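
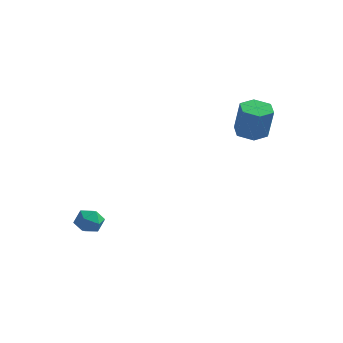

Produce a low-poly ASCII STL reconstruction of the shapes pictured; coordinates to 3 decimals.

solid 
facet normal -0.245 0.156 -0.957
outer loop
vertex 3.468 3.9 2.137
vertex 2.651 3.759 2.323
vertex 2.968 4.546 2.37
endloop
endfacet
facet normal 0.770 0.630 -0.095
outer loop
vertex 3.468 3.9 2.137
vertex 2.968 4.546 2.37
vertex 3.907 3.621 3.85
endloop
endfacet
facet normal 0.771 0.630 -0.095
outer loop
vertex 3.907 3.621 3.85
vertex 2.968 4.546 2.37
vertex 3.407 4.268 4.083
endloop
endfacet
facet normal 0.245 -0.155 0.957
outer loop
vertex 3.907 3.621 3.85
vertex 3.407 4.268 4.083
vertex 3.089 3.481 4.037
endloop
endfacet
facet normal -0.246 0.156 -0.957
outer loop
vertex 2.968 4.546 2.37
vertex 2.651 3.759 2.323
vertex 2.151 4.406 2.557
endloop
endfacet
facet normal -0.123 0.974 0.190
outer loop
vertex 2.968 4.546 2.37
vertex 2.151 4.406 2.557
vertex 3.407 4.268 4.083
endloop
endfacet
facet normal -0.123 0.974 0.190
outer loop
vertex 3.407 4.268 4.083
vertex 2.151 4.406 2.557
vertex 2.589 4.128 4.27
endloop
endfacet
facet normal 0.245 -0.155 0.957
outer loop
vertex 3.407 4.268 4.083
vertex 2.589 4.128 4.27
vertex 3.089 3.481 4.037
endloop
endfacet
facet normal -0.245 0.156 -0.957
outer loop
vertex 2.151 4.406 2.557
vertex 2.651 3.759 2.323
vertex 1.833 3.619 2.51
endloop
endfacet
facet normal -0.895 0.344 0.285
outer loop
vertex 2.151 4.406 2.557
vertex 1.833 3.619 2.51
vertex 2.589 4.128 4.27
endloop
endfacet
facet normal -0.895 0.343 0.285
outer loop
vertex 2.589 4.128 4.27
vertex 1.833 3.619 2.51
vertex 2.272 3.34 4.223
endloop
endfacet
facet normal 0.245 -0.156 0.957
outer loop
vertex 2.589 4.128 4.27
vertex 2.272 3.34 4.223
vertex 3.089 3.481 4.037
endloop
endfacet
facet normal -0.245 0.155 -0.957
outer loop
vertex 1.833 3.619 2.51
vertex 2.651 3.759 2.323
vertex 2.333 2.972 2.277
endloop
endfacet
facet normal -0.771 -0.630 0.095
outer loop
vertex 1.833 3.619 2.51
vertex 2.333 2.972 2.277
vertex 2.272 3.34 4.223
endloop
endfacet
facet normal -0.770 -0.631 0.095
outer loop
vertex 2.272 3.34 4.223
vertex 2.333 2.972 2.277
vertex 2.772 2.694 3.99
endloop
endfacet
facet normal 0.245 -0.156 0.957
outer loop
vertex 2.272 3.34 4.223
vertex 2.772 2.694 3.99
vertex 3.089 3.481 4.037
endloop
endfacet
facet normal -0.245 0.155 -0.957
outer loop
vertex 2.333 2.972 2.277
vertex 2.651 3.759 2.323
vertex 3.151 3.112 2.09
endloop
endfacet
facet normal 0.123 -0.974 -0.190
outer loop
vertex 2.333 2.972 2.277
vertex 3.151 3.112 2.09
vertex 2.772 2.694 3.99
endloop
endfacet
facet normal 0.124 -0.974 -0.190
outer loop
vertex 2.772 2.694 3.99
vertex 3.151 3.112 2.09
vertex 3.589 2.834 3.803
endloop
endfacet
facet normal 0.246 -0.156 0.957
outer loop
vertex 2.772 2.694 3.99
vertex 3.589 2.834 3.803
vertex 3.089 3.481 4.037
endloop
endfacet
facet normal -0.245 0.156 -0.957
outer loop
vertex 3.151 3.112 2.09
vertex 2.651 3.759 2.323
vertex 3.468 3.9 2.137
endloop
endfacet
facet normal 0.895 -0.343 -0.285
outer loop
vertex 3.151 3.112 2.09
vertex 3.468 3.9 2.137
vertex 3.589 2.834 3.803
endloop
endfacet
facet normal 0.894 -0.344 -0.285
outer loop
vertex 3.589 2.834 3.803
vertex 3.468 3.9 2.137
vertex 3.907 3.621 3.85
endloop
endfacet
facet normal 0.245 -0.156 0.957
outer loop
vertex 3.589 2.834 3.803
vertex 3.907 3.621 3.85
vertex 3.089 3.481 4.037
endloop
endfacet
facet normal -0.731 0.459 0.505
outer loop
vertex -3.845 -1.043 -2.935
vertex -3.574 -1.352 -2.262
vertex -3.307 -0.653 -2.511
endloop
endfacet
facet normal -0.546 0.834 -0.075
outer loop
vertex -3.845 -1.043 -2.935
vertex -3.307 -0.653 -2.511
vertex -3.244 -0.682 -3.296
endloop
endfacet
facet normal -0.639 0.419 -0.645
outer loop
vertex -3.845 -1.043 -2.935
vertex -3.244 -0.682 -3.296
vertex -3.474 -1.398 -3.533
endloop
endfacet
facet normal -0.882 -0.214 -0.420
outer loop
vertex -3.845 -1.043 -2.935
vertex -3.474 -1.398 -3.533
vertex -3.678 -1.812 -2.894
endloop
endfacet
facet normal -0.938 -0.188 0.291
outer loop
vertex -3.845 -1.043 -2.935
vertex -3.678 -1.812 -2.894
vertex -3.574 -1.352 -2.262
endloop
endfacet
facet normal 0.150 0.988 -0.025
outer loop
vertex -3.244 -0.682 -3.296
vertex -3.307 -0.653 -2.511
vertex -2.602 -0.768 -2.846
endloop
endfacet
facet normal -0.150 0.382 0.912
outer loop
vertex -3.307 -0.653 -2.511
vertex -3.574 -1.352 -2.262
vertex -2.806 -1.182 -2.207
endloop
endfacet
facet normal -0.486 -0.667 0.565
outer loop
vertex -3.574 -1.352 -2.262
vertex -3.678 -1.812 -2.894
vertex -3.036 -1.898 -2.444
endloop
endfacet
facet normal -0.394 -0.709 -0.585
outer loop
vertex -3.678 -1.812 -2.894
vertex -3.474 -1.398 -3.533
vertex -2.973 -1.927 -3.229
endloop
endfacet
facet normal -0.002 0.315 -0.949
outer loop
vertex -3.474 -1.398 -3.533
vertex -3.244 -0.682 -3.296
vertex -2.706 -1.228 -3.478
endloop
endfacet
facet normal 0.882 0.214 0.420
outer loop
vertex -2.435 -1.537 -2.805
vertex -2.602 -0.768 -2.846
vertex -2.806 -1.182 -2.207
endloop
endfacet
facet normal 0.639 -0.419 0.645
outer loop
vertex -2.435 -1.537 -2.805
vertex -2.806 -1.182 -2.207
vertex -3.036 -1.898 -2.444
endloop
endfacet
facet normal 0.546 -0.834 0.075
outer loop
vertex -2.435 -1.537 -2.805
vertex -3.036 -1.898 -2.444
vertex -2.973 -1.927 -3.229
endloop
endfacet
facet normal 0.731 -0.459 -0.505
outer loop
vertex -2.435 -1.537 -2.805
vertex -2.973 -1.927 -3.229
vertex -2.706 -1.228 -3.478
endloop
endfacet
facet normal 0.938 0.188 -0.291
outer loop
vertex -2.435 -1.537 -2.805
vertex -2.706 -1.228 -3.478
vertex -2.602 -0.768 -2.846
endloop
endfacet
facet normal 0.394 0.709 0.585
outer loop
vertex -2.806 -1.182 -2.207
vertex -2.602 -0.768 -2.846
vertex -3.307 -0.653 -2.511
endloop
endfacet
facet normal 0.002 -0.315 0.949
outer loop
vertex -3.036 -1.898 -2.444
vertex -2.806 -1.182 -2.207
vertex -3.574 -1.352 -2.262
endloop
endfacet
facet normal -0.150 -0.988 0.025
outer loop
vertex -2.973 -1.927 -3.229
vertex -3.036 -1.898 -2.444
vertex -3.678 -1.812 -2.894
endloop
endfacet
facet normal 0.150 -0.382 -0.912
outer loop
vertex -2.706 -1.228 -3.478
vertex -2.973 -1.927 -3.229
vertex -3.474 -1.398 -3.533
endloop
endfacet
facet normal 0.486 0.667 -0.565
outer loop
vertex -2.602 -0.768 -2.846
vertex -2.706 -1.228 -3.478
vertex -3.244 -0.682 -3.296
endloop
endfacet

endsolid


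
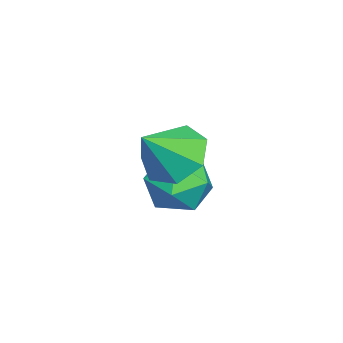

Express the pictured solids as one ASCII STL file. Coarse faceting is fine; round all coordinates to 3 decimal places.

solid 
facet normal -0.569 0.443 -0.693
outer loop
vertex 2.273 -1.938 2.684
vertex 1.661 -2.79 2.642
vertex 1.566 -1.946 3.259
endloop
endfacet
facet normal 0.527 0.542 0.655
outer loop
vertex 2.273 -1.938 2.684
vertex 1.566 -1.946 3.259
vertex 2.559 -3.49 3.738
endloop
endfacet
facet normal -0.569 0.443 -0.693
outer loop
vertex 1.566 -1.946 3.259
vertex 1.661 -2.79 2.642
vertex 0.93 -2.59 3.37
endloop
endfacet
facet normal -0.082 0.247 0.966
outer loop
vertex 1.566 -1.946 3.259
vertex 0.93 -2.59 3.37
vertex 2.559 -3.49 3.738
endloop
endfacet
facet normal -0.569 0.443 -0.693
outer loop
vertex 0.93 -2.59 3.37
vertex 1.661 -2.79 2.642
vertex 0.845 -3.384 2.932
endloop
endfacet
facet normal -0.409 -0.407 0.817
outer loop
vertex 0.93 -2.59 3.37
vertex 0.845 -3.384 2.932
vertex 2.559 -3.49 3.738
endloop
endfacet
facet normal -0.568 0.442 -0.694
outer loop
vertex 0.845 -3.384 2.932
vertex 1.661 -2.79 2.642
vertex 1.374 -3.732 2.277
endloop
endfacet
facet normal -0.209 -0.923 0.322
outer loop
vertex 0.845 -3.384 2.932
vertex 1.374 -3.732 2.277
vertex 2.559 -3.49 3.738
endloop
endfacet
facet normal -0.569 0.442 -0.693
outer loop
vertex 1.374 -3.732 2.277
vertex 1.661 -2.79 2.642
vertex 2.119 -3.37 1.896
endloop
endfacet
facet normal 0.370 -0.917 -0.148
outer loop
vertex 1.374 -3.732 2.277
vertex 2.119 -3.37 1.896
vertex 2.559 -3.49 3.738
endloop
endfacet
facet normal -0.568 0.443 -0.693
outer loop
vertex 2.119 -3.37 1.896
vertex 1.661 -2.79 2.642
vertex 2.519 -2.572 2.078
endloop
endfacet
facet normal 0.889 -0.391 -0.238
outer loop
vertex 2.119 -3.37 1.896
vertex 2.519 -2.572 2.078
vertex 2.559 -3.49 3.738
endloop
endfacet
facet normal -0.568 0.442 -0.694
outer loop
vertex 2.519 -2.572 2.078
vertex 1.661 -2.79 2.642
vertex 2.273 -1.938 2.684
endloop
endfacet
facet normal 0.959 0.258 0.119
outer loop
vertex 2.519 -2.572 2.078
vertex 2.273 -1.938 2.684
vertex 2.559 -3.49 3.738
endloop
endfacet
facet normal 0.231 0.935 -0.268
outer loop
vertex 0.039 -2.515 -0.456
vertex -0.953 -2.172 -0.113
vertex -0.1 -2.182 0.588
endloop
endfacet
facet normal 0.815 0.575 -0.075
outer loop
vertex 0.039 -2.515 -0.456
vertex -0.1 -2.182 0.588
vertex 0.511 -3.076 0.37
endloop
endfacet
facet normal 0.868 0.000 -0.496
outer loop
vertex 0.039 -2.515 -0.456
vertex 0.511 -3.076 0.37
vertex 0.034 -3.619 -0.465
endloop
endfacet
facet normal 0.317 0.006 -0.949
outer loop
vertex 0.039 -2.515 -0.456
vertex 0.034 -3.619 -0.465
vertex -0.87 -3.06 -0.763
endloop
endfacet
facet normal -0.077 0.584 -0.808
outer loop
vertex 0.039 -2.515 -0.456
vertex -0.87 -3.06 -0.763
vertex -0.953 -2.172 -0.113
endloop
endfacet
facet normal 0.723 0.349 0.596
outer loop
vertex 0.511 -3.076 0.37
vertex -0.1 -2.182 0.588
vertex -0.19 -3.08 1.223
endloop
endfacet
facet normal -0.222 0.933 0.284
outer loop
vertex -0.1 -2.182 0.588
vertex -0.953 -2.172 -0.113
vertex -1.094 -2.521 0.925
endloop
endfacet
facet normal -0.720 0.365 -0.590
outer loop
vertex -0.953 -2.172 -0.113
vertex -0.87 -3.06 -0.763
vertex -1.571 -3.064 0.09
endloop
endfacet
facet normal -0.083 -0.570 -0.818
outer loop
vertex -0.87 -3.06 -0.763
vertex 0.034 -3.619 -0.465
vertex -0.96 -3.958 -0.128
endloop
endfacet
facet normal 0.810 -0.580 -0.085
outer loop
vertex 0.034 -3.619 -0.465
vertex 0.511 -3.076 0.37
vertex -0.107 -3.968 0.573
endloop
endfacet
facet normal -0.317 -0.006 0.949
outer loop
vertex -1.099 -3.625 0.916
vertex -0.19 -3.08 1.223
vertex -1.094 -2.521 0.925
endloop
endfacet
facet normal -0.868 -0.000 0.496
outer loop
vertex -1.099 -3.625 0.916
vertex -1.094 -2.521 0.925
vertex -1.571 -3.064 0.09
endloop
endfacet
facet normal -0.815 -0.575 0.075
outer loop
vertex -1.099 -3.625 0.916
vertex -1.571 -3.064 0.09
vertex -0.96 -3.958 -0.128
endloop
endfacet
facet normal -0.231 -0.935 0.268
outer loop
vertex -1.099 -3.625 0.916
vertex -0.96 -3.958 -0.128
vertex -0.107 -3.968 0.573
endloop
endfacet
facet normal 0.077 -0.584 0.808
outer loop
vertex -1.099 -3.625 0.916
vertex -0.107 -3.968 0.573
vertex -0.19 -3.08 1.223
endloop
endfacet
facet normal 0.083 0.570 0.818
outer loop
vertex -1.094 -2.521 0.925
vertex -0.19 -3.08 1.223
vertex -0.1 -2.182 0.588
endloop
endfacet
facet normal -0.810 0.580 0.085
outer loop
vertex -1.571 -3.064 0.09
vertex -1.094 -2.521 0.925
vertex -0.953 -2.172 -0.113
endloop
endfacet
facet normal -0.723 -0.349 -0.596
outer loop
vertex -0.96 -3.958 -0.128
vertex -1.571 -3.064 0.09
vertex -0.87 -3.06 -0.763
endloop
endfacet
facet normal 0.222 -0.933 -0.284
outer loop
vertex -0.107 -3.968 0.573
vertex -0.96 -3.958 -0.128
vertex 0.034 -3.619 -0.465
endloop
endfacet
facet normal 0.720 -0.365 0.590
outer loop
vertex -0.19 -3.08 1.223
vertex -0.107 -3.968 0.573
vertex 0.511 -3.076 0.37
endloop
endfacet

endsolid


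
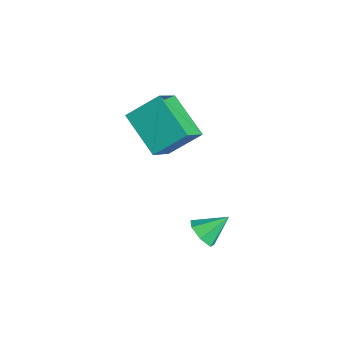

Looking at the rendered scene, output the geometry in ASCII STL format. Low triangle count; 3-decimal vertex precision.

solid 
facet normal -0.053 -0.801 -0.597
outer loop
vertex -0.734 -1.777 -1.68
vertex -0.98 -2.113 -1.207
vertex -1.279 -1.769 -1.642
endloop
endfacet
facet normal -0.018 0.894 -0.447
outer loop
vertex -0.734 -1.777 -1.68
vertex -1.279 -1.769 -1.642
vertex -0.92 -1.207 -0.533
endloop
endfacet
facet normal -0.054 -0.801 -0.596
outer loop
vertex -1.279 -1.769 -1.642
vertex -0.98 -2.113 -1.207
vertex -1.599 -2.02 -1.276
endloop
endfacet
facet normal -0.700 0.703 -0.130
outer loop
vertex -1.279 -1.769 -1.642
vertex -1.599 -2.02 -1.276
vertex -0.92 -1.207 -0.533
endloop
endfacet
facet normal -0.054 -0.800 -0.597
outer loop
vertex -1.599 -2.02 -1.276
vertex -0.98 -2.113 -1.207
vertex -1.453 -2.341 -0.859
endloop
endfacet
facet normal -0.836 0.253 0.487
outer loop
vertex -1.599 -2.02 -1.276
vertex -1.453 -2.341 -0.859
vertex -0.92 -1.207 -0.533
endloop
endfacet
facet normal -0.052 -0.801 -0.596
outer loop
vertex -1.453 -2.341 -0.859
vertex -0.98 -2.113 -1.207
vertex -0.95 -2.49 -0.703
endloop
endfacet
facet normal -0.326 -0.117 0.938
outer loop
vertex -1.453 -2.341 -0.859
vertex -0.95 -2.49 -0.703
vertex -0.92 -1.207 -0.533
endloop
endfacet
facet normal -0.053 -0.801 -0.596
outer loop
vertex -0.95 -2.49 -0.703
vertex -0.98 -2.113 -1.207
vertex -0.47 -2.355 -0.927
endloop
endfacet
facet normal 0.449 -0.128 0.885
outer loop
vertex -0.95 -2.49 -0.703
vertex -0.47 -2.355 -0.927
vertex -0.92 -1.207 -0.533
endloop
endfacet
facet normal -0.052 -0.801 -0.597
outer loop
vertex -0.47 -2.355 -0.927
vertex -0.98 -2.113 -1.207
vertex -0.374 -2.037 -1.362
endloop
endfacet
facet normal 0.902 0.228 0.366
outer loop
vertex -0.47 -2.355 -0.927
vertex -0.374 -2.037 -1.362
vertex -0.92 -1.207 -0.533
endloop
endfacet
facet normal -0.052 -0.801 -0.596
outer loop
vertex -0.374 -2.037 -1.362
vertex -0.98 -2.113 -1.207
vertex -0.734 -1.777 -1.68
endloop
endfacet
facet normal 0.694 0.683 -0.227
outer loop
vertex -0.374 -2.037 -1.362
vertex -0.734 -1.777 -1.68
vertex -0.92 -1.207 -0.533
endloop
endfacet
facet normal -0.823 -0.248 0.511
outer loop
vertex -3.763 -2.625 3.81
vertex -4.502 -1.838 3.0
vertex -3.976 -3.732 2.93
endloop
endfacet
facet normal 0.548 -0.583 0.600
outer loop
vertex -2.478 -3.282 2.0
vertex -3.763 -2.625 3.81
vertex -3.976 -3.732 2.93
endloop
endfacet
facet normal -0.824 -0.248 0.510
outer loop
vertex -3.976 -3.732 2.93
vertex -4.502 -1.838 3.0
vertex -4.715 -2.945 2.119
endloop
endfacet
facet normal -0.149 -0.774 -0.615
outer loop
vertex -4.715 -2.945 2.119
vertex -2.478 -3.282 2.0
vertex -3.976 -3.732 2.93
endloop
endfacet
facet normal 0.150 0.774 0.615
outer loop
vertex -3.763 -2.625 3.81
vertex -3.004 -1.388 2.07
vertex -4.502 -1.838 3.0
endloop
endfacet
facet normal 0.547 -0.583 0.600
outer loop
vertex -2.265 -2.175 2.881
vertex -3.763 -2.625 3.81
vertex -2.478 -3.282 2.0
endloop
endfacet
facet normal 0.149 0.774 0.615
outer loop
vertex -2.265 -2.175 2.881
vertex -3.004 -1.388 2.07
vertex -3.763 -2.625 3.81
endloop
endfacet
facet normal -0.548 0.583 -0.600
outer loop
vertex -4.502 -1.838 3.0
vertex -3.004 -1.388 2.07
vertex -4.715 -2.945 2.119
endloop
endfacet
facet normal -0.149 -0.774 -0.616
outer loop
vertex -3.217 -2.495 1.19
vertex -2.478 -3.282 2.0
vertex -4.715 -2.945 2.119
endloop
endfacet
facet normal -0.547 0.583 -0.601
outer loop
vertex -4.715 -2.945 2.119
vertex -3.004 -1.388 2.07
vertex -3.217 -2.495 1.19
endloop
endfacet
facet normal 0.823 0.248 -0.510
outer loop
vertex -3.217 -2.495 1.19
vertex -2.265 -2.175 2.881
vertex -2.478 -3.282 2.0
endloop
endfacet
facet normal 0.824 0.247 -0.510
outer loop
vertex -3.004 -1.388 2.07
vertex -2.265 -2.175 2.881
vertex -3.217 -2.495 1.19
endloop
endfacet

endsolid


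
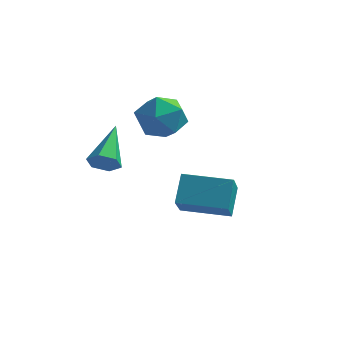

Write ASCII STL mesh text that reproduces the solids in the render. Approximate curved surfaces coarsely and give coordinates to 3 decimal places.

solid 
facet normal 0.143 -0.845 -0.516
outer loop
vertex 0.418 -3.543 2.46
vertex -0.076 -3.43 2.138
vertex 0.457 -3.226 1.952
endloop
endfacet
facet normal 0.913 0.311 0.264
outer loop
vertex 0.418 -3.543 2.46
vertex 0.457 -3.226 1.952
vertex -0.344 -1.85 3.102
endloop
endfacet
facet normal 0.143 -0.845 -0.516
outer loop
vertex 0.457 -3.226 1.952
vertex -0.076 -3.43 2.138
vertex -0.036 -3.113 1.63
endloop
endfacet
facet normal 0.492 0.709 -0.505
outer loop
vertex 0.457 -3.226 1.952
vertex -0.036 -3.113 1.63
vertex -0.344 -1.85 3.102
endloop
endfacet
facet normal 0.143 -0.845 -0.516
outer loop
vertex -0.036 -3.113 1.63
vertex -0.076 -3.43 2.138
vertex -0.569 -3.317 1.816
endloop
endfacet
facet normal -0.459 0.624 -0.632
outer loop
vertex -0.036 -3.113 1.63
vertex -0.569 -3.317 1.816
vertex -0.344 -1.85 3.102
endloop
endfacet
facet normal 0.143 -0.845 -0.516
outer loop
vertex -0.569 -3.317 1.816
vertex -0.076 -3.43 2.138
vertex -0.609 -3.634 2.324
endloop
endfacet
facet normal -0.990 0.142 0.011
outer loop
vertex -0.569 -3.317 1.816
vertex -0.609 -3.634 2.324
vertex -0.344 -1.85 3.102
endloop
endfacet
facet normal 0.143 -0.845 -0.516
outer loop
vertex -0.609 -3.634 2.324
vertex -0.076 -3.43 2.138
vertex -0.115 -3.747 2.646
endloop
endfacet
facet normal -0.568 -0.257 0.782
outer loop
vertex -0.609 -3.634 2.324
vertex -0.115 -3.747 2.646
vertex -0.344 -1.85 3.102
endloop
endfacet
facet normal 0.143 -0.845 -0.516
outer loop
vertex -0.115 -3.747 2.646
vertex -0.076 -3.43 2.138
vertex 0.418 -3.543 2.46
endloop
endfacet
facet normal 0.383 -0.172 0.908
outer loop
vertex -0.115 -3.747 2.646
vertex 0.418 -3.543 2.46
vertex -0.344 -1.85 3.102
endloop
endfacet
facet normal 0.398 0.255 0.881
outer loop
vertex 0.37 1.732 2.919
vertex -0.025 0.869 3.347
vertex 0.925 0.851 2.923
endloop
endfacet
facet normal 0.794 0.502 0.342
outer loop
vertex 0.37 1.732 2.919
vertex 0.925 0.851 2.923
vertex 0.91 1.453 2.074
endloop
endfacet
facet normal 0.381 0.922 -0.061
outer loop
vertex 0.37 1.732 2.919
vertex 0.91 1.453 2.074
vertex -0.05 1.843 1.973
endloop
endfacet
facet normal -0.271 0.935 0.230
outer loop
vertex 0.37 1.732 2.919
vertex -0.05 1.843 1.973
vertex -0.628 1.482 2.761
endloop
endfacet
facet normal -0.259 0.522 0.813
outer loop
vertex 0.37 1.732 2.919
vertex -0.628 1.482 2.761
vertex -0.025 0.869 3.347
endloop
endfacet
facet normal 0.997 -0.055 -0.056
outer loop
vertex 0.91 1.453 2.074
vertex 0.925 0.851 2.923
vertex 0.848 0.418 1.979
endloop
endfacet
facet normal 0.356 -0.454 0.817
outer loop
vertex 0.925 0.851 2.923
vertex -0.025 0.869 3.347
vertex 0.27 0.057 2.767
endloop
endfacet
facet normal -0.708 -0.022 0.706
outer loop
vertex -0.025 0.869 3.347
vertex -0.628 1.482 2.761
vertex -0.69 0.447 2.666
endloop
endfacet
facet normal -0.726 0.646 -0.237
outer loop
vertex -0.628 1.482 2.761
vertex -0.05 1.843 1.973
vertex -0.705 1.049 1.817
endloop
endfacet
facet normal 0.328 0.625 -0.708
outer loop
vertex -0.05 1.843 1.973
vertex 0.91 1.453 2.074
vertex 0.245 1.031 1.393
endloop
endfacet
facet normal 0.271 -0.935 -0.230
outer loop
vertex -0.15 0.168 1.821
vertex 0.848 0.418 1.979
vertex 0.27 0.057 2.767
endloop
endfacet
facet normal -0.381 -0.922 0.061
outer loop
vertex -0.15 0.168 1.821
vertex 0.27 0.057 2.767
vertex -0.69 0.447 2.666
endloop
endfacet
facet normal -0.794 -0.502 -0.342
outer loop
vertex -0.15 0.168 1.821
vertex -0.69 0.447 2.666
vertex -0.705 1.049 1.817
endloop
endfacet
facet normal -0.398 -0.255 -0.881
outer loop
vertex -0.15 0.168 1.821
vertex -0.705 1.049 1.817
vertex 0.245 1.031 1.393
endloop
endfacet
facet normal 0.259 -0.522 -0.813
outer loop
vertex -0.15 0.168 1.821
vertex 0.245 1.031 1.393
vertex 0.848 0.418 1.979
endloop
endfacet
facet normal 0.726 -0.646 0.237
outer loop
vertex 0.27 0.057 2.767
vertex 0.848 0.418 1.979
vertex 0.925 0.851 2.923
endloop
endfacet
facet normal -0.328 -0.625 0.708
outer loop
vertex -0.69 0.447 2.666
vertex 0.27 0.057 2.767
vertex -0.025 0.869 3.347
endloop
endfacet
facet normal -0.997 0.055 0.056
outer loop
vertex -0.705 1.049 1.817
vertex -0.69 0.447 2.666
vertex -0.628 1.482 2.761
endloop
endfacet
facet normal -0.356 0.454 -0.817
outer loop
vertex 0.245 1.031 1.393
vertex -0.705 1.049 1.817
vertex -0.05 1.843 1.973
endloop
endfacet
facet normal 0.708 0.022 -0.706
outer loop
vertex 0.848 0.418 1.979
vertex 0.245 1.031 1.393
vertex 0.91 1.453 2.074
endloop
endfacet
facet normal -0.978 -0.196 0.065
outer loop
vertex 1.833 -2.049 -0.004
vertex 1.739 -1.26 0.961
vertex 1.509 -0.787 -1.066
endloop
endfacet
facet normal 0.075 -0.631 -0.772
outer loop
vertex 3.241 -0.44 -1.181
vertex 1.833 -2.049 -0.004
vertex 1.509 -0.787 -1.066
endloop
endfacet
facet normal -0.978 -0.196 0.065
outer loop
vertex 1.509 -0.787 -1.066
vertex 1.739 -1.26 0.961
vertex 1.415 0.001 -0.101
endloop
endfacet
facet normal -0.192 0.751 -0.632
outer loop
vertex 1.415 0.001 -0.101
vertex 3.241 -0.44 -1.181
vertex 1.509 -0.787 -1.066
endloop
endfacet
facet normal 0.192 -0.750 0.632
outer loop
vertex 1.833 -2.049 -0.004
vertex 3.471 -0.913 0.846
vertex 1.739 -1.26 0.961
endloop
endfacet
facet normal 0.075 -0.631 -0.772
outer loop
vertex 3.565 -1.701 -0.119
vertex 1.833 -2.049 -0.004
vertex 3.241 -0.44 -1.181
endloop
endfacet
facet normal 0.193 -0.751 0.632
outer loop
vertex 3.565 -1.701 -0.119
vertex 3.471 -0.913 0.846
vertex 1.833 -2.049 -0.004
endloop
endfacet
facet normal -0.075 0.631 0.772
outer loop
vertex 1.739 -1.26 0.961
vertex 3.471 -0.913 0.846
vertex 1.415 0.001 -0.101
endloop
endfacet
facet normal -0.193 0.750 -0.632
outer loop
vertex 3.147 0.349 -0.216
vertex 3.241 -0.44 -1.181
vertex 1.415 0.001 -0.101
endloop
endfacet
facet normal -0.075 0.631 0.772
outer loop
vertex 1.415 0.001 -0.101
vertex 3.471 -0.913 0.846
vertex 3.147 0.349 -0.216
endloop
endfacet
facet normal 0.978 0.196 -0.065
outer loop
vertex 3.147 0.349 -0.216
vertex 3.565 -1.701 -0.119
vertex 3.241 -0.44 -1.181
endloop
endfacet
facet normal 0.978 0.196 -0.065
outer loop
vertex 3.471 -0.913 0.846
vertex 3.565 -1.701 -0.119
vertex 3.147 0.349 -0.216
endloop
endfacet

endsolid


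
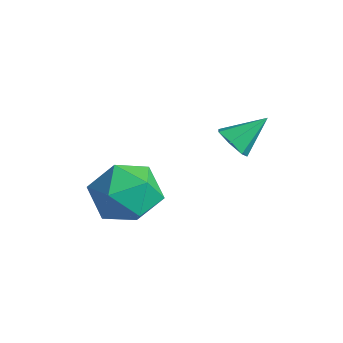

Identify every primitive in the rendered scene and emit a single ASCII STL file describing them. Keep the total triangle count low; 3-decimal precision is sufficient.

solid 
facet normal -0.198 -0.770 -0.607
outer loop
vertex -1.776 2.065 -0.685
vertex -2.208 1.821 -0.235
vertex -2.325 2.248 -0.738
endloop
endfacet
facet normal 0.318 0.815 -0.485
outer loop
vertex -1.776 2.065 -0.685
vertex -2.325 2.248 -0.738
vertex -1.932 2.899 0.615
endloop
endfacet
facet normal -0.198 -0.770 -0.607
outer loop
vertex -2.325 2.248 -0.738
vertex -2.208 1.821 -0.235
vertex -2.786 2.11 -0.413
endloop
endfacet
facet normal -0.450 0.849 -0.278
outer loop
vertex -2.325 2.248 -0.738
vertex -2.786 2.11 -0.413
vertex -1.932 2.899 0.615
endloop
endfacet
facet normal -0.198 -0.770 -0.607
outer loop
vertex -2.786 2.11 -0.413
vertex -2.208 1.821 -0.235
vertex -2.812 1.754 0.047
endloop
endfacet
facet normal -0.821 0.473 0.319
outer loop
vertex -2.786 2.11 -0.413
vertex -2.812 1.754 0.047
vertex -1.932 2.899 0.615
endloop
endfacet
facet normal -0.198 -0.770 -0.607
outer loop
vertex -2.812 1.754 0.047
vertex -2.208 1.821 -0.235
vertex -2.384 1.449 0.294
endloop
endfacet
facet normal -0.515 -0.029 0.857
outer loop
vertex -2.812 1.754 0.047
vertex -2.384 1.449 0.294
vertex -1.932 2.899 0.615
endloop
endfacet
facet normal -0.198 -0.770 -0.607
outer loop
vertex -2.384 1.449 0.294
vertex -2.208 1.821 -0.235
vertex -1.823 1.424 0.143
endloop
endfacet
facet normal 0.238 -0.280 0.930
outer loop
vertex -2.384 1.449 0.294
vertex -1.823 1.424 0.143
vertex -1.932 2.899 0.615
endloop
endfacet
facet normal -0.198 -0.770 -0.607
outer loop
vertex -1.823 1.424 0.143
vertex -2.208 1.821 -0.235
vertex -1.552 1.698 -0.293
endloop
endfacet
facet normal 0.870 -0.091 0.484
outer loop
vertex -1.823 1.424 0.143
vertex -1.552 1.698 -0.293
vertex -1.932 2.899 0.615
endloop
endfacet
facet normal -0.198 -0.769 -0.607
outer loop
vertex -1.552 1.698 -0.293
vertex -2.208 1.821 -0.235
vertex -1.776 2.065 -0.685
endloop
endfacet
facet normal 0.906 0.397 -0.146
outer loop
vertex -1.552 1.698 -0.293
vertex -1.776 2.065 -0.685
vertex -1.932 2.899 0.615
endloop
endfacet
facet normal -0.596 0.369 0.713
outer loop
vertex -3.679 -0.158 -1.398
vertex -4.59 -0.889 -1.782
vertex -3.805 -1.284 -0.921
endloop
endfacet
facet normal 0.086 0.380 0.921
outer loop
vertex -3.679 -0.158 -1.398
vertex -3.805 -1.284 -0.921
vertex -2.686 -0.857 -1.202
endloop
endfacet
facet normal 0.453 0.770 0.449
outer loop
vertex -3.679 -0.158 -1.398
vertex -2.686 -0.857 -1.202
vertex -2.78 -0.198 -2.237
endloop
endfacet
facet normal -0.002 0.999 -0.050
outer loop
vertex -3.679 -0.158 -1.398
vertex -2.78 -0.198 -2.237
vertex -3.956 -0.218 -2.595
endloop
endfacet
facet normal -0.650 0.751 0.113
outer loop
vertex -3.679 -0.158 -1.398
vertex -3.956 -0.218 -2.595
vertex -4.59 -0.889 -1.782
endloop
endfacet
facet normal 0.335 -0.288 0.897
outer loop
vertex -2.686 -0.857 -1.202
vertex -3.805 -1.284 -0.921
vertex -2.984 -2.022 -1.465
endloop
endfacet
facet normal -0.769 -0.307 0.561
outer loop
vertex -3.805 -1.284 -0.921
vertex -4.59 -0.889 -1.782
vertex -4.16 -2.042 -1.823
endloop
endfacet
facet normal -0.857 0.312 -0.411
outer loop
vertex -4.59 -0.889 -1.782
vertex -3.956 -0.218 -2.595
vertex -4.254 -1.383 -2.858
endloop
endfacet
facet normal 0.193 0.712 -0.675
outer loop
vertex -3.956 -0.218 -2.595
vertex -2.78 -0.198 -2.237
vertex -3.135 -0.956 -3.139
endloop
endfacet
facet normal 0.930 0.342 0.133
outer loop
vertex -2.78 -0.198 -2.237
vertex -2.686 -0.857 -1.202
vertex -2.35 -1.351 -2.278
endloop
endfacet
facet normal 0.002 -0.999 0.050
outer loop
vertex -3.261 -2.082 -2.662
vertex -2.984 -2.022 -1.465
vertex -4.16 -2.042 -1.823
endloop
endfacet
facet normal -0.453 -0.770 -0.449
outer loop
vertex -3.261 -2.082 -2.662
vertex -4.16 -2.042 -1.823
vertex -4.254 -1.383 -2.858
endloop
endfacet
facet normal -0.086 -0.380 -0.921
outer loop
vertex -3.261 -2.082 -2.662
vertex -4.254 -1.383 -2.858
vertex -3.135 -0.956 -3.139
endloop
endfacet
facet normal 0.596 -0.369 -0.713
outer loop
vertex -3.261 -2.082 -2.662
vertex -3.135 -0.956 -3.139
vertex -2.35 -1.351 -2.278
endloop
endfacet
facet normal 0.650 -0.751 -0.113
outer loop
vertex -3.261 -2.082 -2.662
vertex -2.35 -1.351 -2.278
vertex -2.984 -2.022 -1.465
endloop
endfacet
facet normal -0.193 -0.712 0.675
outer loop
vertex -4.16 -2.042 -1.823
vertex -2.984 -2.022 -1.465
vertex -3.805 -1.284 -0.921
endloop
endfacet
facet normal -0.930 -0.342 -0.133
outer loop
vertex -4.254 -1.383 -2.858
vertex -4.16 -2.042 -1.823
vertex -4.59 -0.889 -1.782
endloop
endfacet
facet normal -0.335 0.288 -0.897
outer loop
vertex -3.135 -0.956 -3.139
vertex -4.254 -1.383 -2.858
vertex -3.956 -0.218 -2.595
endloop
endfacet
facet normal 0.769 0.307 -0.561
outer loop
vertex -2.35 -1.351 -2.278
vertex -3.135 -0.956 -3.139
vertex -2.78 -0.198 -2.237
endloop
endfacet
facet normal 0.857 -0.312 0.411
outer loop
vertex -2.984 -2.022 -1.465
vertex -2.35 -1.351 -2.278
vertex -2.686 -0.857 -1.202
endloop
endfacet

endsolid


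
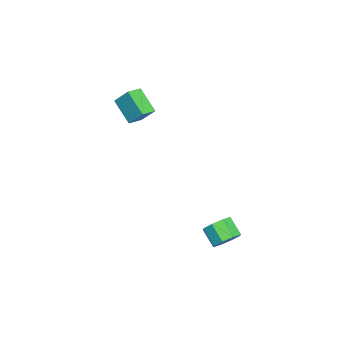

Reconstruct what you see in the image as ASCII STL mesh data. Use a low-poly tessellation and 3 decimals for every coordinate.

solid 
facet normal -0.725 0.615 -0.310
outer loop
vertex -4.113 -1.686 4.128
vertex -3.033 -0.858 3.248
vertex -4.325 -2.412 3.184
endloop
endfacet
facet normal -0.667 -0.511 0.543
outer loop
vertex -3.607 -3.022 3.492
vertex -4.113 -1.686 4.128
vertex -4.325 -2.412 3.184
endloop
endfacet
facet normal -0.724 0.615 -0.311
outer loop
vertex -4.325 -2.412 3.184
vertex -3.033 -0.858 3.248
vertex -3.245 -1.585 2.304
endloop
endfacet
facet normal -0.176 -0.601 -0.780
outer loop
vertex -3.245 -1.585 2.304
vertex -3.607 -3.022 3.492
vertex -4.325 -2.412 3.184
endloop
endfacet
facet normal 0.175 0.600 0.780
outer loop
vertex -4.113 -1.686 4.128
vertex -2.315 -1.468 3.556
vertex -3.033 -0.858 3.248
endloop
endfacet
facet normal -0.666 -0.511 0.543
outer loop
vertex -3.395 -2.295 4.436
vertex -4.113 -1.686 4.128
vertex -3.607 -3.022 3.492
endloop
endfacet
facet normal 0.175 0.601 0.780
outer loop
vertex -3.395 -2.295 4.436
vertex -2.315 -1.468 3.556
vertex -4.113 -1.686 4.128
endloop
endfacet
facet normal 0.667 0.511 -0.543
outer loop
vertex -3.033 -0.858 3.248
vertex -2.315 -1.468 3.556
vertex -3.245 -1.585 2.304
endloop
endfacet
facet normal -0.175 -0.601 -0.780
outer loop
vertex -2.527 -2.194 2.612
vertex -3.607 -3.022 3.492
vertex -3.245 -1.585 2.304
endloop
endfacet
facet normal 0.666 0.511 -0.543
outer loop
vertex -3.245 -1.585 2.304
vertex -2.315 -1.468 3.556
vertex -2.527 -2.194 2.612
endloop
endfacet
facet normal 0.725 -0.615 0.311
outer loop
vertex -2.527 -2.194 2.612
vertex -3.395 -2.295 4.436
vertex -3.607 -3.022 3.492
endloop
endfacet
facet normal 0.724 -0.615 0.311
outer loop
vertex -2.315 -1.468 3.556
vertex -3.395 -2.295 4.436
vertex -2.527 -2.194 2.612
endloop
endfacet
facet normal 0.674 0.488 -0.555
outer loop
vertex 3.937 3.426 -0.364
vertex 3.614 3.108 -1.036
vertex 3.486 3.779 -0.601
endloop
endfacet
facet normal 0.129 0.661 0.739
outer loop
vertex 3.937 3.426 -0.364
vertex 3.486 3.779 -0.601
vertex 3.168 2.869 0.268
endloop
endfacet
facet normal 0.130 0.661 0.739
outer loop
vertex 3.168 2.869 0.268
vertex 3.486 3.779 -0.601
vertex 2.717 3.223 0.031
endloop
endfacet
facet normal -0.674 -0.489 0.554
outer loop
vertex 3.168 2.869 0.268
vertex 2.717 3.223 0.031
vertex 2.846 2.552 -0.404
endloop
endfacet
facet normal 0.674 0.488 -0.554
outer loop
vertex 3.486 3.779 -0.601
vertex 3.614 3.108 -1.036
vertex 3.11 3.74 -1.093
endloop
endfacet
facet normal -0.422 0.871 0.253
outer loop
vertex 3.486 3.779 -0.601
vertex 3.11 3.74 -1.093
vertex 2.717 3.223 0.031
endloop
endfacet
facet normal -0.422 0.871 0.253
outer loop
vertex 2.717 3.223 0.031
vertex 3.11 3.74 -1.093
vertex 2.342 3.184 -0.461
endloop
endfacet
facet normal -0.675 -0.488 0.553
outer loop
vertex 2.717 3.223 0.031
vertex 2.342 3.184 -0.461
vertex 2.846 2.552 -0.404
endloop
endfacet
facet normal 0.674 0.488 -0.554
outer loop
vertex 3.11 3.74 -1.093
vertex 3.614 3.108 -1.036
vertex 3.03 3.33 -1.551
endloop
endfacet
facet normal -0.727 0.570 -0.383
outer loop
vertex 3.11 3.74 -1.093
vertex 3.03 3.33 -1.551
vertex 2.342 3.184 -0.461
endloop
endfacet
facet normal -0.727 0.571 -0.382
outer loop
vertex 2.342 3.184 -0.461
vertex 3.03 3.33 -1.551
vertex 2.261 2.774 -0.919
endloop
endfacet
facet normal -0.674 -0.487 0.555
outer loop
vertex 2.342 3.184 -0.461
vertex 2.261 2.774 -0.919
vertex 2.846 2.552 -0.404
endloop
endfacet
facet normal 0.674 0.489 -0.554
outer loop
vertex 3.03 3.33 -1.551
vertex 3.614 3.108 -1.036
vertex 3.292 2.791 -1.708
endloop
endfacet
facet normal -0.606 -0.063 -0.793
outer loop
vertex 3.03 3.33 -1.551
vertex 3.292 2.791 -1.708
vertex 2.261 2.774 -0.919
endloop
endfacet
facet normal -0.606 -0.063 -0.793
outer loop
vertex 2.261 2.774 -0.919
vertex 3.292 2.791 -1.708
vertex 2.523 2.234 -1.076
endloop
endfacet
facet normal -0.674 -0.488 0.555
outer loop
vertex 2.261 2.774 -0.919
vertex 2.523 2.234 -1.076
vertex 2.846 2.552 -0.404
endloop
endfacet
facet normal 0.674 0.489 -0.554
outer loop
vertex 3.292 2.791 -1.708
vertex 3.614 3.108 -1.036
vertex 3.743 2.437 -1.471
endloop
endfacet
facet normal -0.130 -0.660 -0.740
outer loop
vertex 3.292 2.791 -1.708
vertex 3.743 2.437 -1.471
vertex 2.523 2.234 -1.076
endloop
endfacet
facet normal -0.129 -0.661 -0.739
outer loop
vertex 2.523 2.234 -1.076
vertex 3.743 2.437 -1.471
vertex 2.974 1.881 -0.839
endloop
endfacet
facet normal -0.674 -0.488 0.555
outer loop
vertex 2.523 2.234 -1.076
vertex 2.974 1.881 -0.839
vertex 2.846 2.552 -0.404
endloop
endfacet
facet normal 0.675 0.488 -0.553
outer loop
vertex 3.743 2.437 -1.471
vertex 3.614 3.108 -1.036
vertex 4.118 2.476 -0.979
endloop
endfacet
facet normal 0.422 -0.871 -0.253
outer loop
vertex 3.743 2.437 -1.471
vertex 4.118 2.476 -0.979
vertex 2.974 1.881 -0.839
endloop
endfacet
facet normal 0.422 -0.871 -0.253
outer loop
vertex 2.974 1.881 -0.839
vertex 4.118 2.476 -0.979
vertex 3.35 1.92 -0.347
endloop
endfacet
facet normal -0.674 -0.488 0.554
outer loop
vertex 2.974 1.881 -0.839
vertex 3.35 1.92 -0.347
vertex 2.846 2.552 -0.404
endloop
endfacet
facet normal 0.674 0.487 -0.555
outer loop
vertex 4.118 2.476 -0.979
vertex 3.614 3.108 -1.036
vertex 4.199 2.886 -0.521
endloop
endfacet
facet normal 0.727 -0.570 0.382
outer loop
vertex 4.118 2.476 -0.979
vertex 4.199 2.886 -0.521
vertex 3.35 1.92 -0.347
endloop
endfacet
facet normal 0.727 -0.570 0.383
outer loop
vertex 3.35 1.92 -0.347
vertex 4.199 2.886 -0.521
vertex 3.43 2.33 0.111
endloop
endfacet
facet normal -0.674 -0.488 0.554
outer loop
vertex 3.35 1.92 -0.347
vertex 3.43 2.33 0.111
vertex 2.846 2.552 -0.404
endloop
endfacet
facet normal 0.674 0.488 -0.555
outer loop
vertex 4.199 2.886 -0.521
vertex 3.614 3.108 -1.036
vertex 3.937 3.426 -0.364
endloop
endfacet
facet normal 0.606 0.063 0.793
outer loop
vertex 4.199 2.886 -0.521
vertex 3.937 3.426 -0.364
vertex 3.43 2.33 0.111
endloop
endfacet
facet normal 0.606 0.063 0.793
outer loop
vertex 3.43 2.33 0.111
vertex 3.937 3.426 -0.364
vertex 3.168 2.869 0.268
endloop
endfacet
facet normal -0.674 -0.489 0.554
outer loop
vertex 3.43 2.33 0.111
vertex 3.168 2.869 0.268
vertex 2.846 2.552 -0.404
endloop
endfacet

endsolid


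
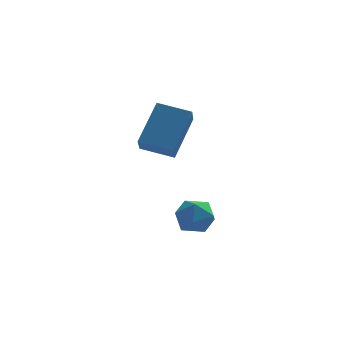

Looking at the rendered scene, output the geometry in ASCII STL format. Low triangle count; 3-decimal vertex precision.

solid 
facet normal -0.881 0.343 0.325
outer loop
vertex -3.171 2.899 -3.046
vertex -3.229 2.373 -2.648
vertex -2.933 2.924 -2.428
endloop
endfacet
facet normal -0.451 0.882 0.138
outer loop
vertex -3.171 2.899 -3.046
vertex -2.933 2.924 -2.428
vertex -2.583 3.181 -2.928
endloop
endfacet
facet normal -0.271 0.793 -0.545
outer loop
vertex -3.171 2.899 -3.046
vertex -2.583 3.181 -2.928
vertex -2.663 2.79 -3.457
endloop
endfacet
facet normal -0.590 0.199 -0.782
outer loop
vertex -3.171 2.899 -3.046
vertex -2.663 2.79 -3.457
vertex -3.062 2.29 -3.283
endloop
endfacet
facet normal -0.967 -0.078 -0.244
outer loop
vertex -3.171 2.899 -3.046
vertex -3.062 2.29 -3.283
vertex -3.229 2.373 -2.648
endloop
endfacet
facet normal 0.143 0.836 0.530
outer loop
vertex -2.583 3.181 -2.928
vertex -2.933 2.924 -2.428
vertex -2.278 2.83 -2.457
endloop
endfacet
facet normal -0.553 -0.035 0.832
outer loop
vertex -2.933 2.924 -2.428
vertex -3.229 2.373 -2.648
vertex -2.677 2.33 -2.283
endloop
endfacet
facet normal -0.691 -0.718 -0.088
outer loop
vertex -3.229 2.373 -2.648
vertex -3.062 2.29 -3.283
vertex -2.757 1.939 -2.812
endloop
endfacet
facet normal -0.081 -0.269 -0.960
outer loop
vertex -3.062 2.29 -3.283
vertex -2.663 2.79 -3.457
vertex -2.407 2.196 -3.312
endloop
endfacet
facet normal 0.435 0.691 -0.577
outer loop
vertex -2.663 2.79 -3.457
vertex -2.583 3.181 -2.928
vertex -2.111 2.747 -3.092
endloop
endfacet
facet normal 0.590 -0.199 0.782
outer loop
vertex -2.169 2.221 -2.694
vertex -2.278 2.83 -2.457
vertex -2.677 2.33 -2.283
endloop
endfacet
facet normal 0.271 -0.793 0.545
outer loop
vertex -2.169 2.221 -2.694
vertex -2.677 2.33 -2.283
vertex -2.757 1.939 -2.812
endloop
endfacet
facet normal 0.451 -0.882 -0.138
outer loop
vertex -2.169 2.221 -2.694
vertex -2.757 1.939 -2.812
vertex -2.407 2.196 -3.312
endloop
endfacet
facet normal 0.881 -0.343 -0.325
outer loop
vertex -2.169 2.221 -2.694
vertex -2.407 2.196 -3.312
vertex -2.111 2.747 -3.092
endloop
endfacet
facet normal 0.967 0.078 0.244
outer loop
vertex -2.169 2.221 -2.694
vertex -2.111 2.747 -3.092
vertex -2.278 2.83 -2.457
endloop
endfacet
facet normal 0.081 0.269 0.960
outer loop
vertex -2.677 2.33 -2.283
vertex -2.278 2.83 -2.457
vertex -2.933 2.924 -2.428
endloop
endfacet
facet normal -0.435 -0.691 0.577
outer loop
vertex -2.757 1.939 -2.812
vertex -2.677 2.33 -2.283
vertex -3.229 2.373 -2.648
endloop
endfacet
facet normal -0.143 -0.836 -0.530
outer loop
vertex -2.407 2.196 -3.312
vertex -2.757 1.939 -2.812
vertex -3.062 2.29 -3.283
endloop
endfacet
facet normal 0.553 0.035 -0.832
outer loop
vertex -2.111 2.747 -3.092
vertex -2.407 2.196 -3.312
vertex -2.663 2.79 -3.457
endloop
endfacet
facet normal 0.691 0.718 0.088
outer loop
vertex -2.278 2.83 -2.457
vertex -2.111 2.747 -3.092
vertex -2.583 3.181 -2.928
endloop
endfacet
facet normal -0.357 -0.569 -0.741
outer loop
vertex -3.279 2.198 -0.17
vertex -4.248 2.485 0.077
vertex -3.219 2.864 -0.71
endloop
endfacet
facet normal 0.931 -0.276 -0.237
outer loop
vertex -2.672 3.735 0.423
vertex -3.279 2.198 -0.17
vertex -3.219 2.864 -0.71
endloop
endfacet
facet normal -0.357 -0.569 -0.741
outer loop
vertex -3.219 2.864 -0.71
vertex -4.248 2.485 0.077
vertex -4.188 3.151 -0.463
endloop
endfacet
facet normal 0.069 0.775 -0.629
outer loop
vertex -4.188 3.151 -0.463
vertex -2.672 3.735 0.423
vertex -3.219 2.864 -0.71
endloop
endfacet
facet normal -0.069 -0.775 0.629
outer loop
vertex -3.279 2.198 -0.17
vertex -3.701 3.356 1.21
vertex -4.248 2.485 0.077
endloop
endfacet
facet normal 0.931 -0.276 -0.237
outer loop
vertex -2.732 3.069 0.963
vertex -3.279 2.198 -0.17
vertex -2.672 3.735 0.423
endloop
endfacet
facet normal -0.069 -0.775 0.629
outer loop
vertex -2.732 3.069 0.963
vertex -3.701 3.356 1.21
vertex -3.279 2.198 -0.17
endloop
endfacet
facet normal -0.931 0.276 0.237
outer loop
vertex -4.248 2.485 0.077
vertex -3.701 3.356 1.21
vertex -4.188 3.151 -0.463
endloop
endfacet
facet normal 0.069 0.775 -0.629
outer loop
vertex -3.641 4.022 0.67
vertex -2.672 3.735 0.423
vertex -4.188 3.151 -0.463
endloop
endfacet
facet normal -0.931 0.276 0.237
outer loop
vertex -4.188 3.151 -0.463
vertex -3.701 3.356 1.21
vertex -3.641 4.022 0.67
endloop
endfacet
facet normal 0.357 0.569 0.741
outer loop
vertex -3.641 4.022 0.67
vertex -2.732 3.069 0.963
vertex -2.672 3.735 0.423
endloop
endfacet
facet normal 0.357 0.569 0.741
outer loop
vertex -3.701 3.356 1.21
vertex -2.732 3.069 0.963
vertex -3.641 4.022 0.67
endloop
endfacet

endsolid


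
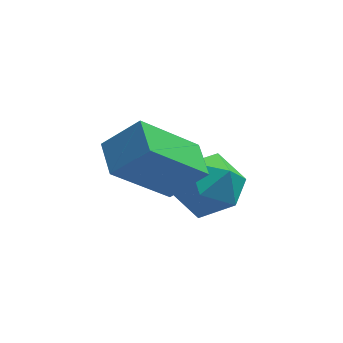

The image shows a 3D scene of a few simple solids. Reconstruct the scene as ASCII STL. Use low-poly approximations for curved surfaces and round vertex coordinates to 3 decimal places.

solid 
facet normal 0.155 0.244 0.957
outer loop
vertex 0.089 -0.922 0.645
vertex -0.679 -1.517 0.921
vertex 0.256 -1.893 0.865
endloop
endfacet
facet normal 0.765 0.265 0.587
outer loop
vertex 0.089 -0.922 0.645
vertex 0.256 -1.893 0.865
vertex 0.716 -1.469 0.074
endloop
endfacet
facet normal 0.683 0.729 0.051
outer loop
vertex 0.089 -0.922 0.645
vertex 0.716 -1.469 0.074
vertex 0.066 -0.83 -0.36
endloop
endfacet
facet normal 0.020 0.996 0.091
outer loop
vertex 0.089 -0.922 0.645
vertex 0.066 -0.83 -0.36
vertex -0.796 -0.86 0.164
endloop
endfacet
facet normal -0.305 0.695 0.651
outer loop
vertex 0.089 -0.922 0.645
vertex -0.796 -0.86 0.164
vertex -0.679 -1.517 0.921
endloop
endfacet
facet normal 0.873 -0.382 0.303
outer loop
vertex 0.716 -1.469 0.074
vertex 0.256 -1.893 0.865
vertex 0.336 -2.4 -0.004
endloop
endfacet
facet normal -0.113 -0.415 0.903
outer loop
vertex 0.256 -1.893 0.865
vertex -0.679 -1.517 0.921
vertex -0.526 -2.43 0.52
endloop
endfacet
facet normal -0.857 0.316 0.407
outer loop
vertex -0.679 -1.517 0.921
vertex -0.796 -0.86 0.164
vertex -1.176 -1.791 0.086
endloop
endfacet
facet normal -0.331 0.802 -0.498
outer loop
vertex -0.796 -0.86 0.164
vertex 0.066 -0.83 -0.36
vertex -0.716 -1.367 -0.705
endloop
endfacet
facet normal 0.740 0.371 -0.562
outer loop
vertex 0.066 -0.83 -0.36
vertex 0.716 -1.469 0.074
vertex 0.219 -1.743 -0.761
endloop
endfacet
facet normal -0.020 -0.996 -0.091
outer loop
vertex -0.549 -2.338 -0.485
vertex 0.336 -2.4 -0.004
vertex -0.526 -2.43 0.52
endloop
endfacet
facet normal -0.683 -0.729 -0.051
outer loop
vertex -0.549 -2.338 -0.485
vertex -0.526 -2.43 0.52
vertex -1.176 -1.791 0.086
endloop
endfacet
facet normal -0.765 -0.265 -0.587
outer loop
vertex -0.549 -2.338 -0.485
vertex -1.176 -1.791 0.086
vertex -0.716 -1.367 -0.705
endloop
endfacet
facet normal -0.155 -0.244 -0.957
outer loop
vertex -0.549 -2.338 -0.485
vertex -0.716 -1.367 -0.705
vertex 0.219 -1.743 -0.761
endloop
endfacet
facet normal 0.305 -0.695 -0.651
outer loop
vertex -0.549 -2.338 -0.485
vertex 0.219 -1.743 -0.761
vertex 0.336 -2.4 -0.004
endloop
endfacet
facet normal 0.331 -0.802 0.498
outer loop
vertex -0.526 -2.43 0.52
vertex 0.336 -2.4 -0.004
vertex 0.256 -1.893 0.865
endloop
endfacet
facet normal -0.740 -0.371 0.562
outer loop
vertex -1.176 -1.791 0.086
vertex -0.526 -2.43 0.52
vertex -0.679 -1.517 0.921
endloop
endfacet
facet normal -0.873 0.382 -0.303
outer loop
vertex -0.716 -1.367 -0.705
vertex -1.176 -1.791 0.086
vertex -0.796 -0.86 0.164
endloop
endfacet
facet normal 0.113 0.415 -0.903
outer loop
vertex 0.219 -1.743 -0.761
vertex -0.716 -1.367 -0.705
vertex 0.066 -0.83 -0.36
endloop
endfacet
facet normal 0.857 -0.316 -0.407
outer loop
vertex 0.336 -2.4 -0.004
vertex 0.219 -1.743 -0.761
vertex 0.716 -1.469 0.074
endloop
endfacet
facet normal -0.738 0.042 -0.674
outer loop
vertex -2.675 -3.051 2.165
vertex -2.805 -2.06 2.369
vertex -1.25 -2.548 0.635
endloop
endfacet
facet normal 0.128 -0.971 -0.200
outer loop
vertex -0.335 -2.6 1.471
vertex -2.675 -3.051 2.165
vertex -1.25 -2.548 0.635
endloop
endfacet
facet normal -0.738 0.043 -0.674
outer loop
vertex -1.25 -2.548 0.635
vertex -2.805 -2.06 2.369
vertex -1.38 -1.557 0.84
endloop
endfacet
facet normal 0.663 0.234 -0.711
outer loop
vertex -1.38 -1.557 0.84
vertex -0.335 -2.6 1.471
vertex -1.25 -2.548 0.635
endloop
endfacet
facet normal -0.663 -0.233 0.711
outer loop
vertex -2.675 -3.051 2.165
vertex -1.89 -2.112 3.205
vertex -2.805 -2.06 2.369
endloop
endfacet
facet normal 0.128 -0.971 -0.200
outer loop
vertex -1.76 -3.103 3.0
vertex -2.675 -3.051 2.165
vertex -0.335 -2.6 1.471
endloop
endfacet
facet normal -0.663 -0.234 0.711
outer loop
vertex -1.76 -3.103 3.0
vertex -1.89 -2.112 3.205
vertex -2.675 -3.051 2.165
endloop
endfacet
facet normal -0.128 0.971 0.200
outer loop
vertex -2.805 -2.06 2.369
vertex -1.89 -2.112 3.205
vertex -1.38 -1.557 0.84
endloop
endfacet
facet normal 0.663 0.233 -0.712
outer loop
vertex -0.465 -1.609 1.675
vertex -0.335 -2.6 1.471
vertex -1.38 -1.557 0.84
endloop
endfacet
facet normal -0.128 0.971 0.200
outer loop
vertex -1.38 -1.557 0.84
vertex -1.89 -2.112 3.205
vertex -0.465 -1.609 1.675
endloop
endfacet
facet normal 0.738 -0.042 0.674
outer loop
vertex -0.465 -1.609 1.675
vertex -1.76 -3.103 3.0
vertex -0.335 -2.6 1.471
endloop
endfacet
facet normal 0.738 -0.042 0.673
outer loop
vertex -1.89 -2.112 3.205
vertex -1.76 -3.103 3.0
vertex -0.465 -1.609 1.675
endloop
endfacet

endsolid


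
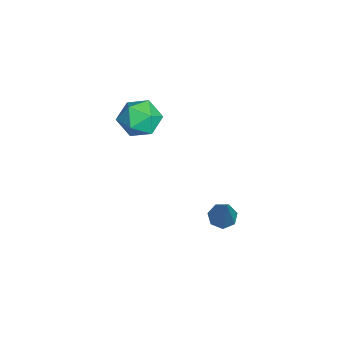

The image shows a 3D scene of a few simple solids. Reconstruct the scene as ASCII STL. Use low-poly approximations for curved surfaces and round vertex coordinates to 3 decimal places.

solid 
facet normal -0.597 -0.021 -0.802
outer loop
vertex 0.252 -1.017 -2.403
vertex -0.149 -1.002 -2.105
vertex 0.105 -0.621 -2.304
endloop
endfacet
facet normal 0.838 0.403 -0.368
outer loop
vertex 0.252 -1.017 -2.403
vertex 0.105 -0.621 -2.304
vertex 1.089 -0.958 -0.435
endloop
endfacet
facet normal -0.595 -0.023 -0.803
outer loop
vertex 0.105 -0.621 -2.304
vertex -0.149 -1.002 -2.105
vertex -0.234 -0.512 -2.056
endloop
endfacet
facet normal 0.311 0.950 0.008
outer loop
vertex 0.105 -0.621 -2.304
vertex -0.234 -0.512 -2.056
vertex 1.089 -0.958 -0.435
endloop
endfacet
facet normal -0.595 -0.023 -0.804
outer loop
vertex -0.234 -0.512 -2.056
vertex -0.149 -1.002 -2.105
vertex -0.509 -0.773 -1.845
endloop
endfacet
facet normal -0.356 0.785 0.507
outer loop
vertex -0.234 -0.512 -2.056
vertex -0.509 -0.773 -1.845
vertex 1.089 -0.958 -0.435
endloop
endfacet
facet normal -0.595 -0.022 -0.804
outer loop
vertex -0.509 -0.773 -1.845
vertex -0.149 -1.002 -2.105
vertex -0.513 -1.206 -1.83
endloop
endfacet
facet normal -0.659 0.032 0.751
outer loop
vertex -0.509 -0.773 -1.845
vertex -0.513 -1.206 -1.83
vertex 1.089 -0.958 -0.435
endloop
endfacet
facet normal -0.595 -0.021 -0.803
outer loop
vertex -0.513 -1.206 -1.83
vertex -0.149 -1.002 -2.105
vertex -0.244 -1.486 -2.022
endloop
endfacet
facet normal -0.372 -0.741 0.559
outer loop
vertex -0.513 -1.206 -1.83
vertex -0.244 -1.486 -2.022
vertex 1.089 -0.958 -0.435
endloop
endfacet
facet normal -0.595 -0.021 -0.803
outer loop
vertex -0.244 -1.486 -2.022
vertex -0.149 -1.002 -2.105
vertex 0.097 -1.402 -2.277
endloop
endfacet
facet normal 0.290 -0.954 0.074
outer loop
vertex -0.244 -1.486 -2.022
vertex 0.097 -1.402 -2.277
vertex 1.089 -0.958 -0.435
endloop
endfacet
facet normal -0.597 -0.022 -0.802
outer loop
vertex 0.097 -1.402 -2.277
vertex -0.149 -1.002 -2.105
vertex 0.252 -1.017 -2.403
endloop
endfacet
facet normal 0.829 -0.445 -0.339
outer loop
vertex 0.097 -1.402 -2.277
vertex 0.252 -1.017 -2.403
vertex 1.089 -0.958 -0.435
endloop
endfacet
facet normal 0.146 0.186 0.971
outer loop
vertex -4.041 -3.227 0.672
vertex -3.566 -3.918 0.733
vertex -3.212 -3.18 0.538
endloop
endfacet
facet normal 0.053 0.793 0.608
outer loop
vertex -4.041 -3.227 0.672
vertex -3.212 -3.18 0.538
vertex -3.743 -2.761 0.038
endloop
endfacet
facet normal -0.582 0.761 0.286
outer loop
vertex -4.041 -3.227 0.672
vertex -3.743 -2.761 0.038
vertex -4.426 -3.24 -0.076
endloop
endfacet
facet normal -0.882 0.136 0.452
outer loop
vertex -4.041 -3.227 0.672
vertex -4.426 -3.24 -0.076
vertex -4.316 -3.955 0.354
endloop
endfacet
facet normal -0.431 -0.219 0.875
outer loop
vertex -4.041 -3.227 0.672
vertex -4.316 -3.955 0.354
vertex -3.566 -3.918 0.733
endloop
endfacet
facet normal 0.556 0.825 0.100
outer loop
vertex -3.743 -2.761 0.038
vertex -3.212 -3.18 0.538
vertex -3.084 -3.165 -0.294
endloop
endfacet
facet normal 0.706 -0.156 0.690
outer loop
vertex -3.212 -3.18 0.538
vertex -3.566 -3.918 0.733
vertex -2.974 -3.88 0.136
endloop
endfacet
facet normal -0.230 -0.814 0.534
outer loop
vertex -3.566 -3.918 0.733
vertex -4.316 -3.955 0.354
vertex -3.657 -4.359 0.022
endloop
endfacet
facet normal -0.959 -0.239 -0.152
outer loop
vertex -4.316 -3.955 0.354
vertex -4.426 -3.24 -0.076
vertex -4.188 -3.94 -0.478
endloop
endfacet
facet normal -0.473 0.775 -0.420
outer loop
vertex -4.426 -3.24 -0.076
vertex -3.743 -2.761 0.038
vertex -3.834 -3.202 -0.673
endloop
endfacet
facet normal 0.882 -0.136 -0.452
outer loop
vertex -3.359 -3.893 -0.612
vertex -3.084 -3.165 -0.294
vertex -2.974 -3.88 0.136
endloop
endfacet
facet normal 0.582 -0.761 -0.286
outer loop
vertex -3.359 -3.893 -0.612
vertex -2.974 -3.88 0.136
vertex -3.657 -4.359 0.022
endloop
endfacet
facet normal -0.053 -0.793 -0.608
outer loop
vertex -3.359 -3.893 -0.612
vertex -3.657 -4.359 0.022
vertex -4.188 -3.94 -0.478
endloop
endfacet
facet normal -0.146 -0.186 -0.971
outer loop
vertex -3.359 -3.893 -0.612
vertex -4.188 -3.94 -0.478
vertex -3.834 -3.202 -0.673
endloop
endfacet
facet normal 0.431 0.219 -0.875
outer loop
vertex -3.359 -3.893 -0.612
vertex -3.834 -3.202 -0.673
vertex -3.084 -3.165 -0.294
endloop
endfacet
facet normal 0.959 0.239 0.152
outer loop
vertex -2.974 -3.88 0.136
vertex -3.084 -3.165 -0.294
vertex -3.212 -3.18 0.538
endloop
endfacet
facet normal 0.473 -0.775 0.420
outer loop
vertex -3.657 -4.359 0.022
vertex -2.974 -3.88 0.136
vertex -3.566 -3.918 0.733
endloop
endfacet
facet normal -0.556 -0.825 -0.100
outer loop
vertex -4.188 -3.94 -0.478
vertex -3.657 -4.359 0.022
vertex -4.316 -3.955 0.354
endloop
endfacet
facet normal -0.706 0.156 -0.690
outer loop
vertex -3.834 -3.202 -0.673
vertex -4.188 -3.94 -0.478
vertex -4.426 -3.24 -0.076
endloop
endfacet
facet normal 0.230 0.814 -0.534
outer loop
vertex -3.084 -3.165 -0.294
vertex -3.834 -3.202 -0.673
vertex -3.743 -2.761 0.038
endloop
endfacet

endsolid


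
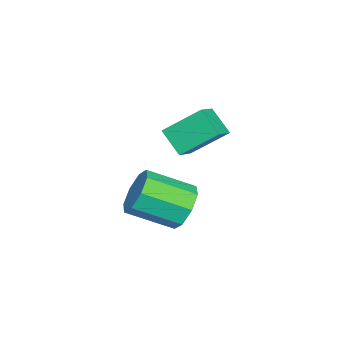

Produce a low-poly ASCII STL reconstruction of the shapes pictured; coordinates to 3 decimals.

solid 
facet normal -0.905 0.114 -0.411
outer loop
vertex -0.507 -3.931 1.198
vertex -0.852 -2.555 2.339
vertex -0.018 -3.105 0.35
endloop
endfacet
facet normal 0.189 -0.756 -0.627
outer loop
vertex 0.932 -3.225 0.781
vertex -0.507 -3.931 1.198
vertex -0.018 -3.105 0.35
endloop
endfacet
facet normal -0.905 0.114 -0.411
outer loop
vertex -0.018 -3.105 0.35
vertex -0.852 -2.555 2.339
vertex -0.363 -1.73 1.491
endloop
endfacet
facet normal 0.382 0.645 -0.662
outer loop
vertex -0.363 -1.73 1.491
vertex 0.932 -3.225 0.781
vertex -0.018 -3.105 0.35
endloop
endfacet
facet normal -0.382 -0.645 0.662
outer loop
vertex -0.507 -3.931 1.198
vertex 0.098 -2.675 2.77
vertex -0.852 -2.555 2.339
endloop
endfacet
facet normal 0.189 -0.756 -0.626
outer loop
vertex 0.443 -4.05 1.629
vertex -0.507 -3.931 1.198
vertex 0.932 -3.225 0.781
endloop
endfacet
facet normal -0.381 -0.645 0.662
outer loop
vertex 0.443 -4.05 1.629
vertex 0.098 -2.675 2.77
vertex -0.507 -3.931 1.198
endloop
endfacet
facet normal -0.189 0.756 0.627
outer loop
vertex -0.852 -2.555 2.339
vertex 0.098 -2.675 2.77
vertex -0.363 -1.73 1.491
endloop
endfacet
facet normal 0.381 0.645 -0.662
outer loop
vertex 0.587 -1.849 1.922
vertex 0.932 -3.225 0.781
vertex -0.363 -1.73 1.491
endloop
endfacet
facet normal -0.190 0.756 0.627
outer loop
vertex -0.363 -1.73 1.491
vertex 0.098 -2.675 2.77
vertex 0.587 -1.849 1.922
endloop
endfacet
facet normal 0.905 -0.114 0.411
outer loop
vertex 0.587 -1.849 1.922
vertex 0.443 -4.05 1.629
vertex 0.932 -3.225 0.781
endloop
endfacet
facet normal 0.905 -0.114 0.411
outer loop
vertex 0.098 -2.675 2.77
vertex 0.443 -4.05 1.629
vertex 0.587 -1.849 1.922
endloop
endfacet
facet normal -0.284 0.851 -0.441
outer loop
vertex 4.138 -2.361 -0.903
vertex 3.567 -2.153 -0.134
vertex 4.498 -1.968 -0.376
endloop
endfacet
facet normal 0.830 -0.012 -0.558
outer loop
vertex 4.138 -2.361 -0.903
vertex 4.498 -1.968 -0.376
vertex 4.684 -3.995 -0.055
endloop
endfacet
facet normal 0.830 -0.012 -0.558
outer loop
vertex 4.684 -3.995 -0.055
vertex 4.498 -1.968 -0.376
vertex 5.044 -3.601 0.472
endloop
endfacet
facet normal 0.285 -0.851 0.442
outer loop
vertex 4.684 -3.995 -0.055
vertex 5.044 -3.601 0.472
vertex 4.113 -3.787 0.714
endloop
endfacet
facet normal -0.284 0.850 -0.443
outer loop
vertex 4.498 -1.968 -0.376
vertex 3.567 -2.153 -0.134
vertex 4.313 -1.682 0.292
endloop
endfacet
facet normal 0.926 0.362 0.101
outer loop
vertex 4.498 -1.968 -0.376
vertex 4.313 -1.682 0.292
vertex 5.044 -3.601 0.472
endloop
endfacet
facet normal 0.926 0.362 0.102
outer loop
vertex 5.044 -3.601 0.472
vertex 4.313 -1.682 0.292
vertex 4.859 -3.316 1.14
endloop
endfacet
facet normal 0.285 -0.851 0.442
outer loop
vertex 5.044 -3.601 0.472
vertex 4.859 -3.316 1.14
vertex 4.113 -3.787 0.714
endloop
endfacet
facet normal -0.285 0.851 -0.441
outer loop
vertex 4.313 -1.682 0.292
vertex 3.567 -2.153 -0.134
vertex 3.691 -1.673 0.711
endloop
endfacet
facet normal 0.481 0.525 0.702
outer loop
vertex 4.313 -1.682 0.292
vertex 3.691 -1.673 0.711
vertex 4.859 -3.316 1.14
endloop
endfacet
facet normal 0.481 0.525 0.702
outer loop
vertex 4.859 -3.316 1.14
vertex 3.691 -1.673 0.711
vertex 4.237 -3.307 1.559
endloop
endfacet
facet normal 0.285 -0.851 0.441
outer loop
vertex 4.859 -3.316 1.14
vertex 4.237 -3.307 1.559
vertex 4.113 -3.787 0.714
endloop
endfacet
facet normal -0.285 0.851 -0.442
outer loop
vertex 3.691 -1.673 0.711
vertex 3.567 -2.153 -0.134
vertex 2.996 -1.945 0.635
endloop
endfacet
facet normal -0.246 0.380 0.891
outer loop
vertex 3.691 -1.673 0.711
vertex 2.996 -1.945 0.635
vertex 4.237 -3.307 1.559
endloop
endfacet
facet normal -0.246 0.380 0.891
outer loop
vertex 4.237 -3.307 1.559
vertex 2.996 -1.945 0.635
vertex 3.542 -3.579 1.483
endloop
endfacet
facet normal 0.285 -0.851 0.442
outer loop
vertex 4.237 -3.307 1.559
vertex 3.542 -3.579 1.483
vertex 4.113 -3.787 0.714
endloop
endfacet
facet normal -0.285 0.851 -0.442
outer loop
vertex 2.996 -1.945 0.635
vertex 3.567 -2.153 -0.134
vertex 2.636 -2.339 0.108
endloop
endfacet
facet normal -0.830 0.012 0.558
outer loop
vertex 2.996 -1.945 0.635
vertex 2.636 -2.339 0.108
vertex 3.542 -3.579 1.483
endloop
endfacet
facet normal -0.830 0.012 0.558
outer loop
vertex 3.542 -3.579 1.483
vertex 2.636 -2.339 0.108
vertex 3.182 -3.972 0.956
endloop
endfacet
facet normal 0.284 -0.851 0.441
outer loop
vertex 3.542 -3.579 1.483
vertex 3.182 -3.972 0.956
vertex 4.113 -3.787 0.714
endloop
endfacet
facet normal -0.285 0.851 -0.442
outer loop
vertex 2.636 -2.339 0.108
vertex 3.567 -2.153 -0.134
vertex 2.821 -2.624 -0.56
endloop
endfacet
facet normal -0.926 -0.363 -0.102
outer loop
vertex 2.636 -2.339 0.108
vertex 2.821 -2.624 -0.56
vertex 3.182 -3.972 0.956
endloop
endfacet
facet normal -0.927 -0.362 -0.101
outer loop
vertex 3.182 -3.972 0.956
vertex 2.821 -2.624 -0.56
vertex 3.367 -4.258 0.288
endloop
endfacet
facet normal 0.284 -0.850 0.443
outer loop
vertex 3.182 -3.972 0.956
vertex 3.367 -4.258 0.288
vertex 4.113 -3.787 0.714
endloop
endfacet
facet normal -0.285 0.851 -0.441
outer loop
vertex 2.821 -2.624 -0.56
vertex 3.567 -2.153 -0.134
vertex 3.443 -2.633 -0.979
endloop
endfacet
facet normal -0.481 -0.525 -0.702
outer loop
vertex 2.821 -2.624 -0.56
vertex 3.443 -2.633 -0.979
vertex 3.367 -4.258 0.288
endloop
endfacet
facet normal -0.481 -0.525 -0.702
outer loop
vertex 3.367 -4.258 0.288
vertex 3.443 -2.633 -0.979
vertex 3.989 -4.267 -0.131
endloop
endfacet
facet normal 0.285 -0.851 0.441
outer loop
vertex 3.367 -4.258 0.288
vertex 3.989 -4.267 -0.131
vertex 4.113 -3.787 0.714
endloop
endfacet
facet normal -0.285 0.851 -0.442
outer loop
vertex 3.443 -2.633 -0.979
vertex 3.567 -2.153 -0.134
vertex 4.138 -2.361 -0.903
endloop
endfacet
facet normal 0.246 -0.380 -0.891
outer loop
vertex 3.443 -2.633 -0.979
vertex 4.138 -2.361 -0.903
vertex 3.989 -4.267 -0.131
endloop
endfacet
facet normal 0.246 -0.380 -0.891
outer loop
vertex 3.989 -4.267 -0.131
vertex 4.138 -2.361 -0.903
vertex 4.684 -3.995 -0.055
endloop
endfacet
facet normal 0.285 -0.851 0.442
outer loop
vertex 3.989 -4.267 -0.131
vertex 4.684 -3.995 -0.055
vertex 4.113 -3.787 0.714
endloop
endfacet

endsolid


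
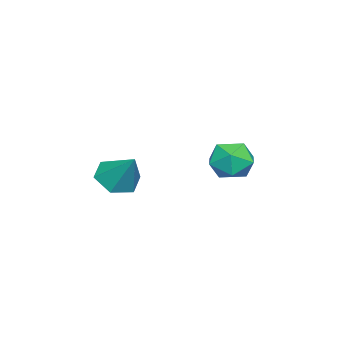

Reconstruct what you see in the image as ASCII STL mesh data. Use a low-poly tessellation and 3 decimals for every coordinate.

solid 
facet normal -0.355 -0.562 -0.747
outer loop
vertex 3.717 -2.197 -4.31
vertex 2.999 -2.263 -3.919
vertex 3.126 -1.645 -4.444
endloop
endfacet
facet normal 0.690 0.677 -0.255
outer loop
vertex 3.717 -2.197 -4.31
vertex 3.126 -1.645 -4.444
vertex 3.521 -1.437 -2.821
endloop
endfacet
facet normal -0.355 -0.562 -0.747
outer loop
vertex 3.126 -1.645 -4.444
vertex 2.999 -2.263 -3.919
vertex 2.408 -1.711 -4.053
endloop
endfacet
facet normal -0.141 0.986 -0.092
outer loop
vertex 3.126 -1.645 -4.444
vertex 2.408 -1.711 -4.053
vertex 3.521 -1.437 -2.821
endloop
endfacet
facet normal -0.355 -0.562 -0.747
outer loop
vertex 2.408 -1.711 -4.053
vertex 2.999 -2.263 -3.919
vertex 2.281 -2.328 -3.529
endloop
endfacet
facet normal -0.676 0.553 0.487
outer loop
vertex 2.408 -1.711 -4.053
vertex 2.281 -2.328 -3.529
vertex 3.521 -1.437 -2.821
endloop
endfacet
facet normal -0.355 -0.562 -0.747
outer loop
vertex 2.281 -2.328 -3.529
vertex 2.999 -2.263 -3.919
vertex 2.872 -2.88 -3.395
endloop
endfacet
facet normal -0.381 -0.189 0.905
outer loop
vertex 2.281 -2.328 -3.529
vertex 2.872 -2.88 -3.395
vertex 3.521 -1.437 -2.821
endloop
endfacet
facet normal -0.355 -0.562 -0.747
outer loop
vertex 2.872 -2.88 -3.395
vertex 2.999 -2.263 -3.919
vertex 3.59 -2.815 -3.785
endloop
endfacet
facet normal 0.448 -0.497 0.743
outer loop
vertex 2.872 -2.88 -3.395
vertex 3.59 -2.815 -3.785
vertex 3.521 -1.437 -2.821
endloop
endfacet
facet normal -0.355 -0.562 -0.747
outer loop
vertex 3.59 -2.815 -3.785
vertex 2.999 -2.263 -3.919
vertex 3.717 -2.197 -4.31
endloop
endfacet
facet normal 0.985 -0.064 0.162
outer loop
vertex 3.59 -2.815 -3.785
vertex 3.717 -2.197 -4.31
vertex 3.521 -1.437 -2.821
endloop
endfacet
facet normal -0.779 0.300 0.551
outer loop
vertex 2.417 2.082 -2.62
vertex 2.369 1.318 -2.272
vertex 2.848 1.912 -1.918
endloop
endfacet
facet normal -0.339 0.845 0.413
outer loop
vertex 2.417 2.082 -2.62
vertex 2.848 1.912 -1.918
vertex 3.208 2.357 -2.534
endloop
endfacet
facet normal -0.285 0.912 -0.295
outer loop
vertex 2.417 2.082 -2.62
vertex 3.208 2.357 -2.534
vertex 2.95 2.039 -3.269
endloop
endfacet
facet normal -0.692 0.408 -0.595
outer loop
vertex 2.417 2.082 -2.62
vertex 2.95 2.039 -3.269
vertex 2.432 1.397 -3.107
endloop
endfacet
facet normal -0.997 0.030 -0.072
outer loop
vertex 2.417 2.082 -2.62
vertex 2.432 1.397 -3.107
vertex 2.369 1.318 -2.272
endloop
endfacet
facet normal 0.306 0.678 0.668
outer loop
vertex 3.208 2.357 -2.534
vertex 2.848 1.912 -1.918
vertex 3.648 1.763 -2.133
endloop
endfacet
facet normal -0.405 -0.204 0.891
outer loop
vertex 2.848 1.912 -1.918
vertex 2.369 1.318 -2.272
vertex 3.13 1.121 -1.971
endloop
endfacet
facet normal -0.758 -0.641 -0.118
outer loop
vertex 2.369 1.318 -2.272
vertex 2.432 1.397 -3.107
vertex 2.872 0.803 -2.706
endloop
endfacet
facet normal -0.265 -0.030 -0.964
outer loop
vertex 2.432 1.397 -3.107
vertex 2.95 2.039 -3.269
vertex 3.232 1.248 -3.322
endloop
endfacet
facet normal 0.392 0.786 -0.478
outer loop
vertex 2.95 2.039 -3.269
vertex 3.208 2.357 -2.534
vertex 3.711 1.842 -2.968
endloop
endfacet
facet normal 0.692 -0.408 0.595
outer loop
vertex 3.663 1.078 -2.62
vertex 3.648 1.763 -2.133
vertex 3.13 1.121 -1.971
endloop
endfacet
facet normal 0.285 -0.912 0.295
outer loop
vertex 3.663 1.078 -2.62
vertex 3.13 1.121 -1.971
vertex 2.872 0.803 -2.706
endloop
endfacet
facet normal 0.339 -0.845 -0.413
outer loop
vertex 3.663 1.078 -2.62
vertex 2.872 0.803 -2.706
vertex 3.232 1.248 -3.322
endloop
endfacet
facet normal 0.779 -0.300 -0.551
outer loop
vertex 3.663 1.078 -2.62
vertex 3.232 1.248 -3.322
vertex 3.711 1.842 -2.968
endloop
endfacet
facet normal 0.997 -0.030 0.072
outer loop
vertex 3.663 1.078 -2.62
vertex 3.711 1.842 -2.968
vertex 3.648 1.763 -2.133
endloop
endfacet
facet normal 0.265 0.030 0.964
outer loop
vertex 3.13 1.121 -1.971
vertex 3.648 1.763 -2.133
vertex 2.848 1.912 -1.918
endloop
endfacet
facet normal -0.392 -0.786 0.478
outer loop
vertex 2.872 0.803 -2.706
vertex 3.13 1.121 -1.971
vertex 2.369 1.318 -2.272
endloop
endfacet
facet normal -0.306 -0.678 -0.668
outer loop
vertex 3.232 1.248 -3.322
vertex 2.872 0.803 -2.706
vertex 2.432 1.397 -3.107
endloop
endfacet
facet normal 0.405 0.204 -0.891
outer loop
vertex 3.711 1.842 -2.968
vertex 3.232 1.248 -3.322
vertex 2.95 2.039 -3.269
endloop
endfacet
facet normal 0.758 0.641 0.118
outer loop
vertex 3.648 1.763 -2.133
vertex 3.711 1.842 -2.968
vertex 3.208 2.357 -2.534
endloop
endfacet

endsolid


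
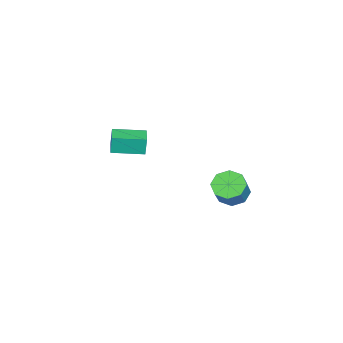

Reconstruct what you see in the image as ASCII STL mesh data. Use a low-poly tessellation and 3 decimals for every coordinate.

solid 
facet normal -0.929 -0.369 -0.031
outer loop
vertex -1.052 -4.113 -1.405
vertex -1.574 -2.788 -1.527
vertex -1.0 -4.172 -2.262
endloop
endfacet
facet normal 0.366 -0.927 0.086
outer loop
vertex -0.146 -3.832 -2.233
vertex -1.052 -4.113 -1.405
vertex -1.0 -4.172 -2.262
endloop
endfacet
facet normal -0.929 -0.369 -0.030
outer loop
vertex -1.0 -4.172 -2.262
vertex -1.574 -2.788 -1.527
vertex -1.523 -2.846 -2.383
endloop
endfacet
facet normal 0.061 -0.067 -0.996
outer loop
vertex -1.523 -2.846 -2.383
vertex -0.146 -3.832 -2.233
vertex -1.0 -4.172 -2.262
endloop
endfacet
facet normal -0.061 0.068 0.996
outer loop
vertex -1.052 -4.113 -1.405
vertex -0.72 -2.448 -1.498
vertex -1.574 -2.788 -1.527
endloop
endfacet
facet normal 0.365 -0.927 0.085
outer loop
vertex -0.197 -3.774 -1.377
vertex -1.052 -4.113 -1.405
vertex -0.146 -3.832 -2.233
endloop
endfacet
facet normal -0.059 0.067 0.996
outer loop
vertex -0.197 -3.774 -1.377
vertex -0.72 -2.448 -1.498
vertex -1.052 -4.113 -1.405
endloop
endfacet
facet normal -0.366 0.927 -0.085
outer loop
vertex -1.574 -2.788 -1.527
vertex -0.72 -2.448 -1.498
vertex -1.523 -2.846 -2.383
endloop
endfacet
facet normal 0.060 -0.068 -0.996
outer loop
vertex -0.668 -2.507 -2.355
vertex -0.146 -3.832 -2.233
vertex -1.523 -2.846 -2.383
endloop
endfacet
facet normal -0.365 0.927 -0.086
outer loop
vertex -1.523 -2.846 -2.383
vertex -0.72 -2.448 -1.498
vertex -0.668 -2.507 -2.355
endloop
endfacet
facet normal 0.929 0.369 0.030
outer loop
vertex -0.668 -2.507 -2.355
vertex -0.197 -3.774 -1.377
vertex -0.146 -3.832 -2.233
endloop
endfacet
facet normal 0.929 0.369 0.031
outer loop
vertex -0.72 -2.448 -1.498
vertex -0.197 -3.774 -1.377
vertex -0.668 -2.507 -2.355
endloop
endfacet
facet normal -0.615 -0.043 -0.787
outer loop
vertex 1.452 1.42 -2.91
vertex 0.967 1.815 -2.553
vertex 1.519 1.961 -2.992
endloop
endfacet
facet normal 0.780 -0.187 -0.597
outer loop
vertex 1.452 1.42 -2.91
vertex 1.519 1.961 -2.992
vertex 2.159 1.471 -2.003
endloop
endfacet
facet normal 0.780 -0.186 -0.597
outer loop
vertex 2.159 1.471 -2.003
vertex 1.519 1.961 -2.992
vertex 2.225 2.012 -2.085
endloop
endfacet
facet normal 0.614 0.045 0.788
outer loop
vertex 2.159 1.471 -2.003
vertex 2.225 2.012 -2.085
vertex 1.673 1.865 -1.647
endloop
endfacet
facet normal -0.615 -0.044 -0.788
outer loop
vertex 1.519 1.961 -2.992
vertex 0.967 1.815 -2.553
vertex 1.262 2.416 -2.817
endloop
endfacet
facet normal 0.637 0.563 -0.527
outer loop
vertex 1.519 1.961 -2.992
vertex 1.262 2.416 -2.817
vertex 2.225 2.012 -2.085
endloop
endfacet
facet normal 0.637 0.562 -0.528
outer loop
vertex 2.225 2.012 -2.085
vertex 1.262 2.416 -2.817
vertex 1.968 2.467 -1.911
endloop
endfacet
facet normal 0.614 0.045 0.788
outer loop
vertex 2.225 2.012 -2.085
vertex 1.968 2.467 -1.911
vertex 1.673 1.865 -1.647
endloop
endfacet
facet normal -0.615 -0.044 -0.787
outer loop
vertex 1.262 2.416 -2.817
vertex 0.967 1.815 -2.553
vertex 0.832 2.519 -2.487
endloop
endfacet
facet normal 0.121 0.981 -0.149
outer loop
vertex 1.262 2.416 -2.817
vertex 0.832 2.519 -2.487
vertex 1.968 2.467 -1.911
endloop
endfacet
facet normal 0.121 0.981 -0.149
outer loop
vertex 1.968 2.467 -1.911
vertex 0.832 2.519 -2.487
vertex 1.538 2.57 -1.581
endloop
endfacet
facet normal 0.615 0.044 0.787
outer loop
vertex 1.968 2.467 -1.911
vertex 1.538 2.57 -1.581
vertex 1.673 1.865 -1.647
endloop
endfacet
facet normal -0.613 -0.044 -0.789
outer loop
vertex 0.832 2.519 -2.487
vertex 0.967 1.815 -2.553
vertex 0.481 2.209 -2.197
endloop
endfacet
facet normal -0.467 0.825 0.317
outer loop
vertex 0.832 2.519 -2.487
vertex 0.481 2.209 -2.197
vertex 1.538 2.57 -1.581
endloop
endfacet
facet normal -0.467 0.825 0.318
outer loop
vertex 1.538 2.57 -1.581
vertex 0.481 2.209 -2.197
vertex 1.188 2.26 -1.29
endloop
endfacet
facet normal 0.615 0.044 0.787
outer loop
vertex 1.538 2.57 -1.581
vertex 1.188 2.26 -1.29
vertex 1.673 1.865 -1.647
endloop
endfacet
facet normal -0.614 -0.045 -0.788
outer loop
vertex 0.481 2.209 -2.197
vertex 0.967 1.815 -2.553
vertex 0.415 1.668 -2.115
endloop
endfacet
facet normal -0.780 0.186 0.598
outer loop
vertex 0.481 2.209 -2.197
vertex 0.415 1.668 -2.115
vertex 1.188 2.26 -1.29
endloop
endfacet
facet normal -0.780 0.187 0.597
outer loop
vertex 1.188 2.26 -1.29
vertex 0.415 1.668 -2.115
vertex 1.121 1.719 -1.208
endloop
endfacet
facet normal 0.615 0.043 0.787
outer loop
vertex 1.188 2.26 -1.29
vertex 1.121 1.719 -1.208
vertex 1.673 1.865 -1.647
endloop
endfacet
facet normal -0.614 -0.045 -0.788
outer loop
vertex 0.415 1.668 -2.115
vertex 0.967 1.815 -2.553
vertex 0.672 1.213 -2.289
endloop
endfacet
facet normal -0.637 -0.562 0.528
outer loop
vertex 0.415 1.668 -2.115
vertex 0.672 1.213 -2.289
vertex 1.121 1.719 -1.208
endloop
endfacet
facet normal -0.637 -0.562 0.528
outer loop
vertex 1.121 1.719 -1.208
vertex 0.672 1.213 -2.289
vertex 1.378 1.264 -1.383
endloop
endfacet
facet normal 0.615 0.044 0.788
outer loop
vertex 1.121 1.719 -1.208
vertex 1.378 1.264 -1.383
vertex 1.673 1.865 -1.647
endloop
endfacet
facet normal -0.615 -0.044 -0.787
outer loop
vertex 0.672 1.213 -2.289
vertex 0.967 1.815 -2.553
vertex 1.102 1.11 -2.619
endloop
endfacet
facet normal -0.121 -0.981 0.149
outer loop
vertex 0.672 1.213 -2.289
vertex 1.102 1.11 -2.619
vertex 1.378 1.264 -1.383
endloop
endfacet
facet normal -0.121 -0.981 0.149
outer loop
vertex 1.378 1.264 -1.383
vertex 1.102 1.11 -2.619
vertex 1.808 1.161 -1.713
endloop
endfacet
facet normal 0.615 0.044 0.787
outer loop
vertex 1.378 1.264 -1.383
vertex 1.808 1.161 -1.713
vertex 1.673 1.865 -1.647
endloop
endfacet
facet normal -0.615 -0.044 -0.787
outer loop
vertex 1.102 1.11 -2.619
vertex 0.967 1.815 -2.553
vertex 1.452 1.42 -2.91
endloop
endfacet
facet normal 0.467 -0.825 -0.317
outer loop
vertex 1.102 1.11 -2.619
vertex 1.452 1.42 -2.91
vertex 1.808 1.161 -1.713
endloop
endfacet
facet normal 0.467 -0.825 -0.317
outer loop
vertex 1.808 1.161 -1.713
vertex 1.452 1.42 -2.91
vertex 2.159 1.471 -2.003
endloop
endfacet
facet normal 0.613 0.044 0.789
outer loop
vertex 1.808 1.161 -1.713
vertex 2.159 1.471 -2.003
vertex 1.673 1.865 -1.647
endloop
endfacet

endsolid
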